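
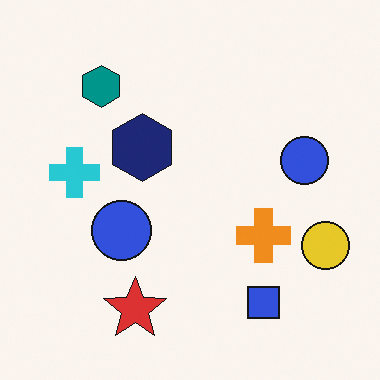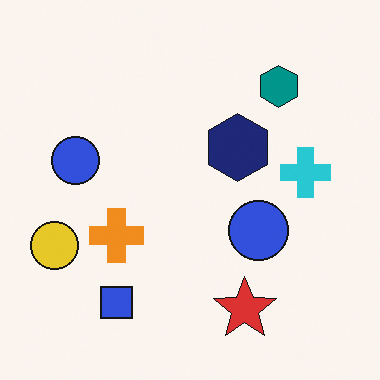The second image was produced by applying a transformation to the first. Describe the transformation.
Flipped horizontally (left ↔ right).

The yellow circle is in the right of the first image and the left of the second — shapes on opposite sides of the vertical midline have swapped in a mirror flip.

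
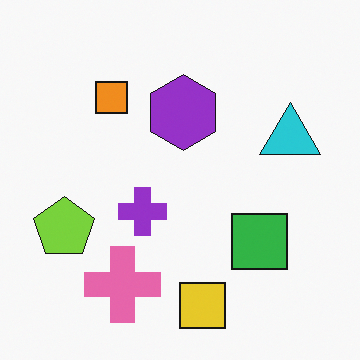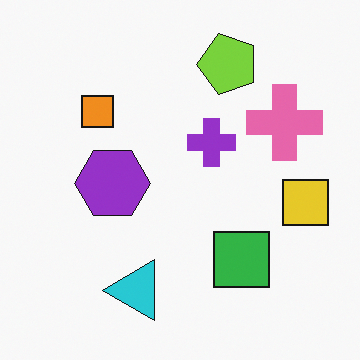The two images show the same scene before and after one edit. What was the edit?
The transformation is: transposed (reflected across the top-left ↔ bottom-right diagonal).

Shapes have swapped their row and column positions — what was in the top-right is now in the bottom-left — a diagonal reflection.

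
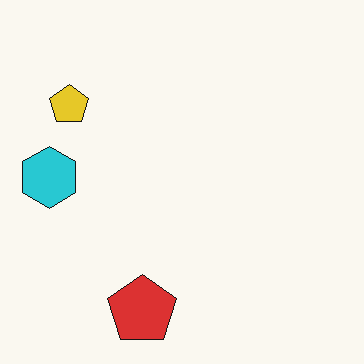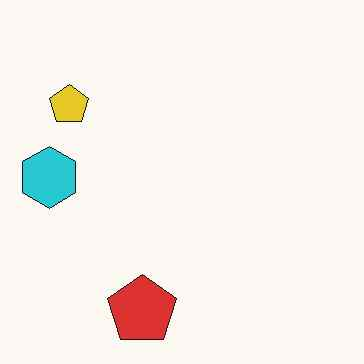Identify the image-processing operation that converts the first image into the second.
This is the original image JPEG-compressed with visible artifacts.

Blocky 8×8 compression artifacts appear around shape edges and the flat background shows ringing — characteristic JPEG degradation.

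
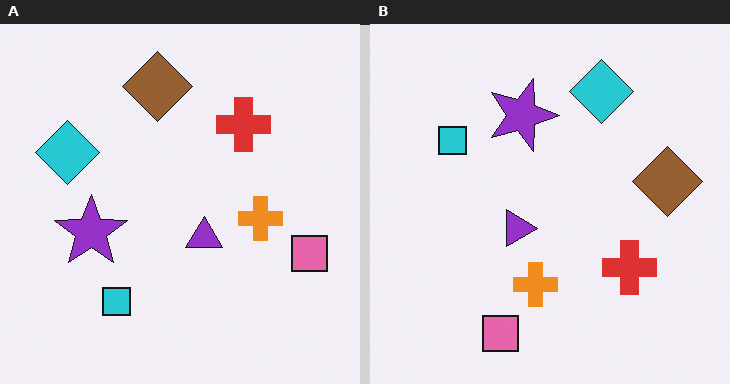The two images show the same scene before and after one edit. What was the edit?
The image was rotated 90° clockwise.

The pink square sits in the right of the left (A) image and the bottom of the right (B) — consistent with a whole-image 90° clockwise rotation.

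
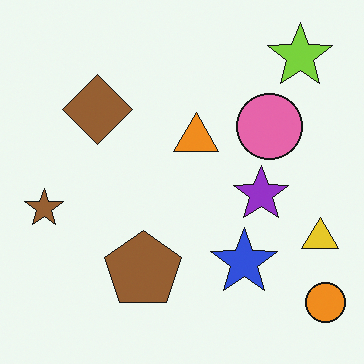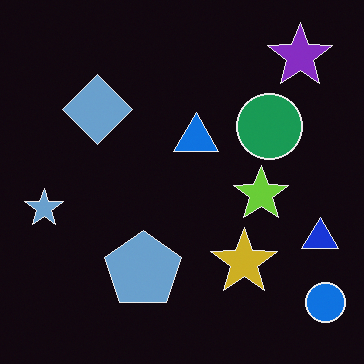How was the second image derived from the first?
The transformation is: color-inverted (negative).

The light background has become dark and every shape's color is its complement — a photographic negative.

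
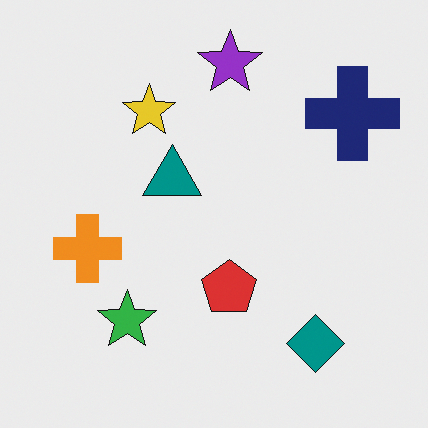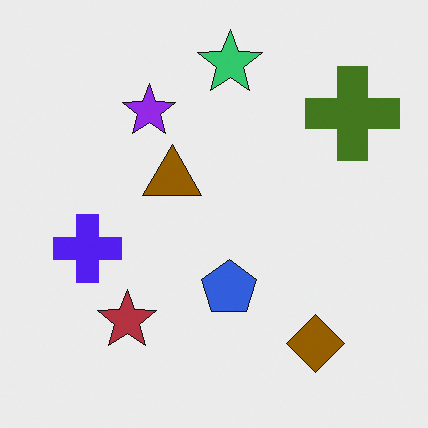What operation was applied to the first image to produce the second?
The transformation is: hue-shifted through roughly half the color wheel.

Every shape's color has rotated by the same amount around the hue wheel — a uniform hue shift.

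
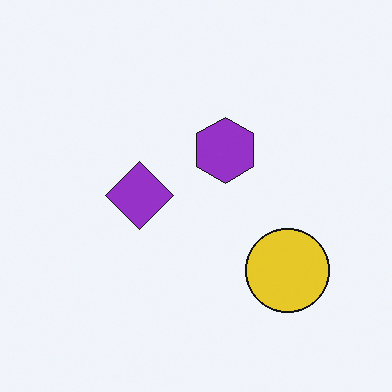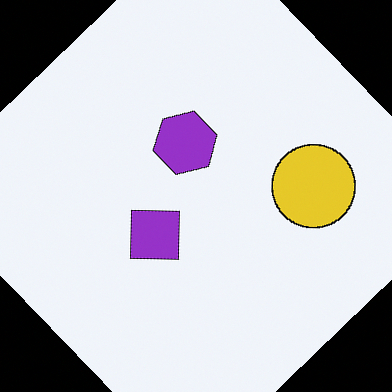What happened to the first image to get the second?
This is the original image rotated counter-clockwise by a large amount — several tens of degrees.

Every shape is tilted by the same angle and the image corners show triangular fill wedges — a whole-image rotation by a non-right angle.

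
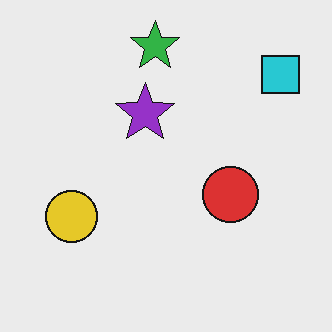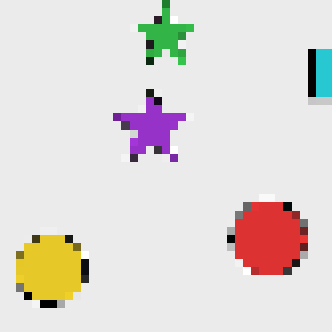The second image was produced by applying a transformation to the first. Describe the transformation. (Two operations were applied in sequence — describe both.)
It was cropped slightly and scaled back up, then moderately pixelated.

The visible shapes are larger and the field of view is narrower; shapes near the original edges may be partly or wholly outside the frame — a crop-and-rescale. Shapes are reduced to large square blocks; fine edges and outlines are lost — a downscale-then-upscale (mosaic) effect.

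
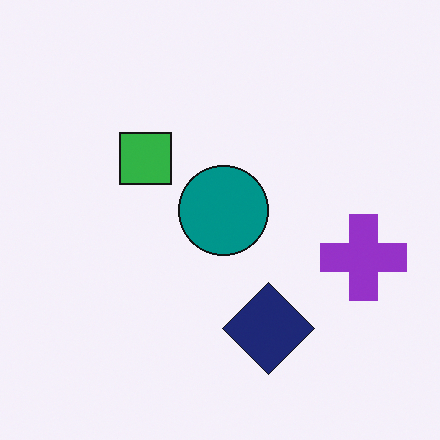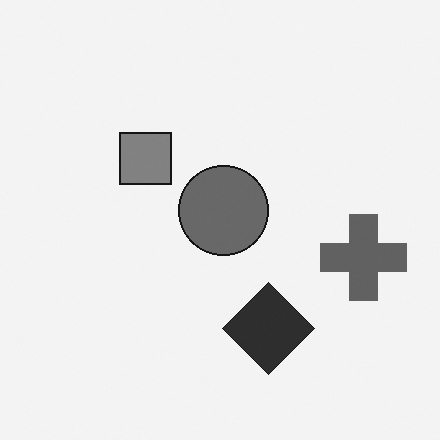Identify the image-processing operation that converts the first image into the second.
The image was converted to grayscale.

All color is removed — every shape is now a shade of grey.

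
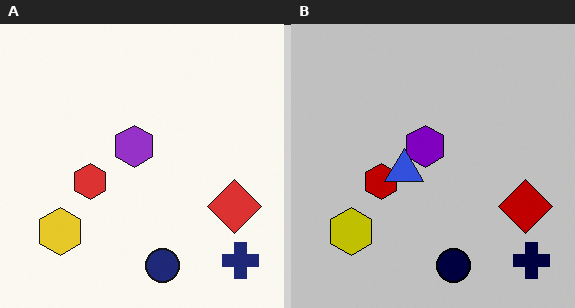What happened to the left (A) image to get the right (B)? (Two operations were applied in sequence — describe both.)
Aggressively posterized, then overlaid with an additional blue triangle.

Each flat color has snapped to a coarser quantized level — most visibly, the near-white background has dropped to a flat grey. A blue triangle appears in the right (B) image that is absent from the left (A).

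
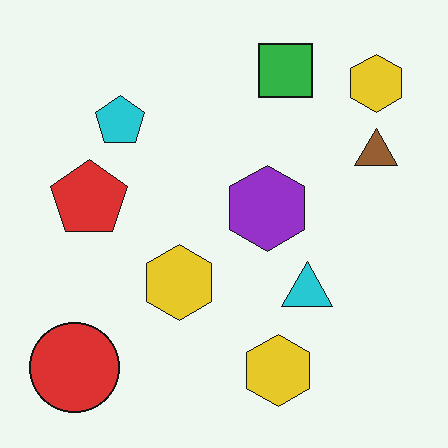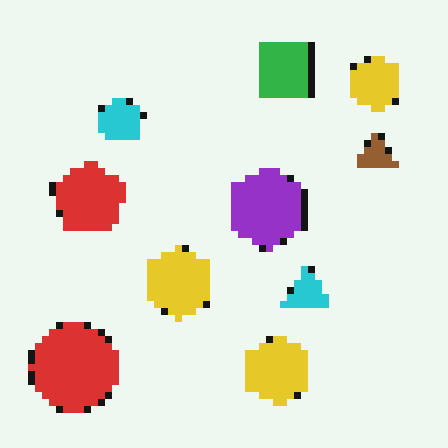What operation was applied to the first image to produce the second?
This is the original image pixelated into visible square blocks.

Shapes are reduced to large square blocks; fine edges and outlines are lost — a downscale-then-upscale (mosaic) effect.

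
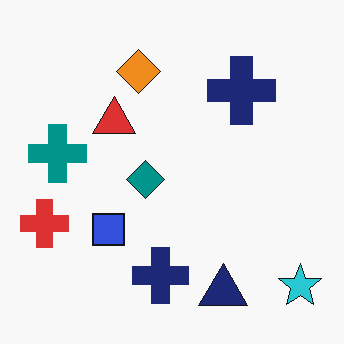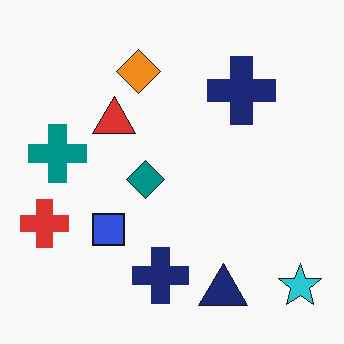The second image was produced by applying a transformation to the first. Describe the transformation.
The image was JPEG-compressed with visible artifacts.

Blocky 8×8 compression artifacts appear around shape edges and the flat background shows ringing — characteristic JPEG degradation.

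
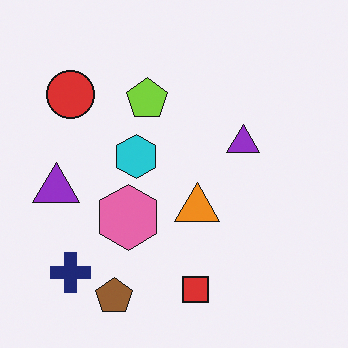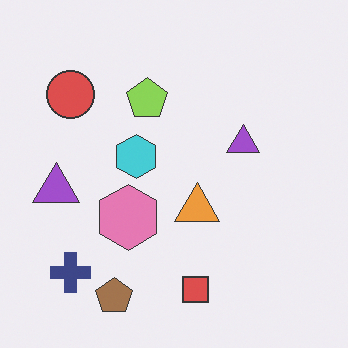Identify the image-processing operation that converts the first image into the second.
The transformation is: given slightly reduced contrast.

Tones are pushed toward mid-grey across the whole image — a global contrast change.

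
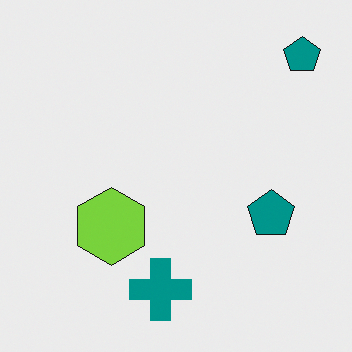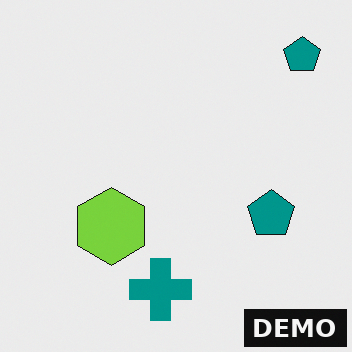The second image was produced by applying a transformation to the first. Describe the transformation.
The image was watermarked with the text "DEMO" in the lower-right corner.

A dark label reading "DEMO" appears in the lower-right corner.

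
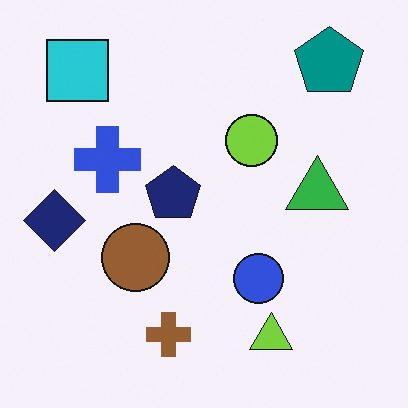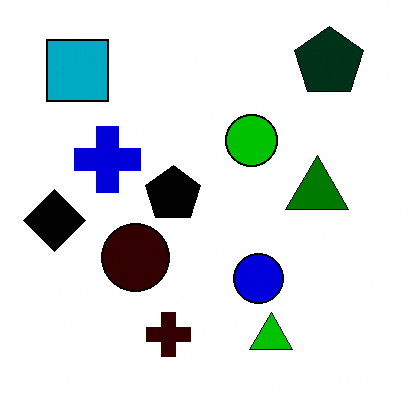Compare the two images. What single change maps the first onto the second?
It was boosted in contrast.

Tones are pushed away from mid-grey across the whole image — a global contrast change.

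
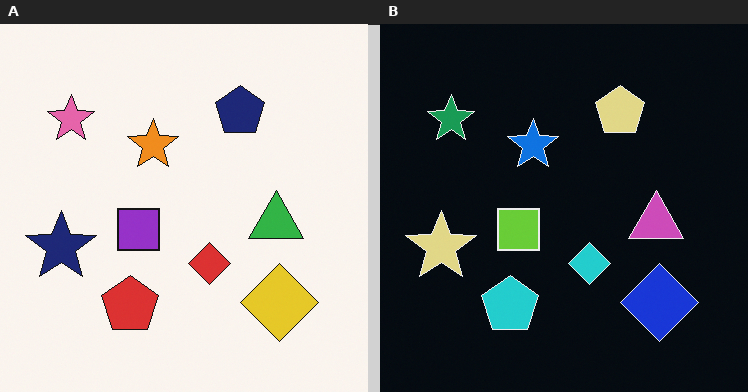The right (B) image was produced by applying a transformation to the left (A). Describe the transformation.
The transformation is: color-inverted (negative).

The light background has become dark and every shape's color is its complement — a photographic negative.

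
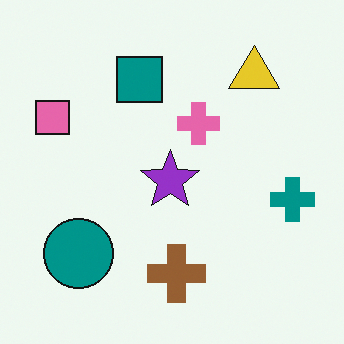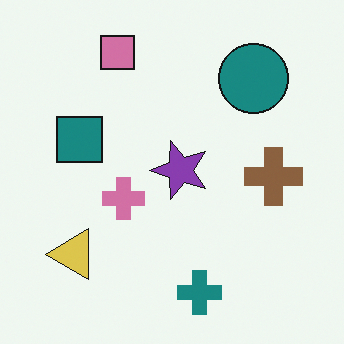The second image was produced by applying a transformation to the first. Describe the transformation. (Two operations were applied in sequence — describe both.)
Transposed (reflected across the top-left ↔ bottom-right diagonal), then slightly desaturated.

Shapes have swapped their row and column positions — what was in the top-right is now in the bottom-left — a diagonal reflection. All colors are more muted and greyish — a global saturation change.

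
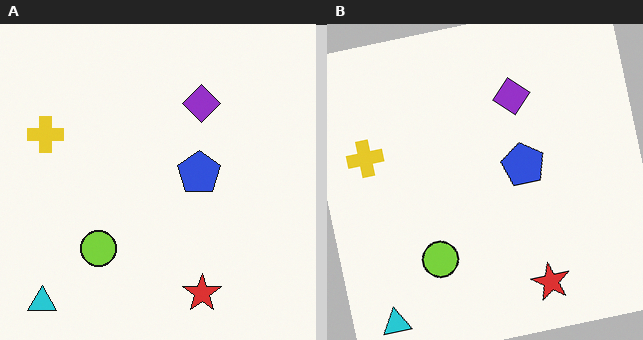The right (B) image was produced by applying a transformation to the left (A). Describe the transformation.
This is the original image rotated counter-clockwise by a small amount.

Every shape is tilted by the same angle and the image corners show triangular fill wedges — a whole-image rotation by a non-right angle.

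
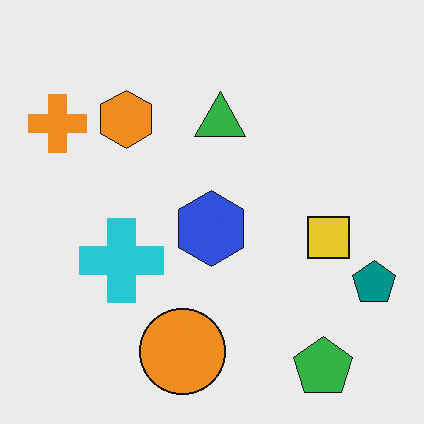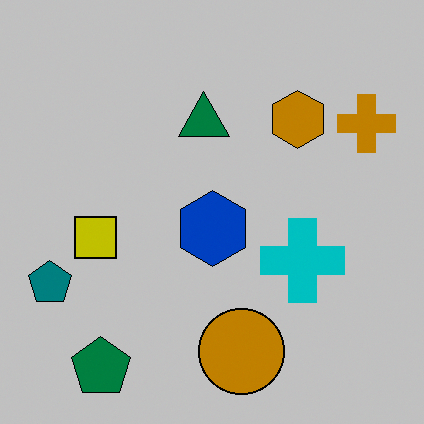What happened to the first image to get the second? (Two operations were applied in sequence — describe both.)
Flipped horizontally (left ↔ right), then aggressively posterized.

The teal pentagon is in the bottom-right of the first image and the bottom-left of the second — shapes on opposite sides of the vertical midline have swapped in a mirror flip. Each flat color has snapped to a coarser quantized level — most visibly, the near-white background has dropped to a flat grey.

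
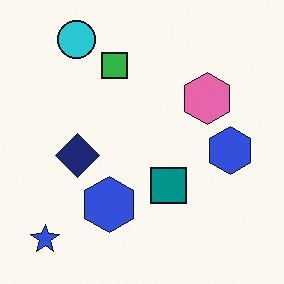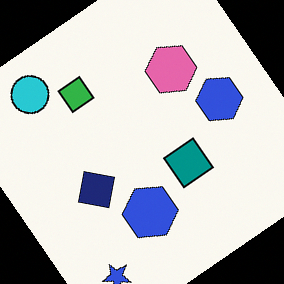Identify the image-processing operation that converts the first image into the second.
The second image is the first rotated counter-clockwise by a large amount — several tens of degrees.

Every shape is tilted by the same angle and the image corners show triangular fill wedges — a whole-image rotation by a non-right angle.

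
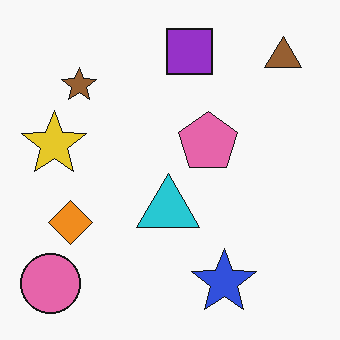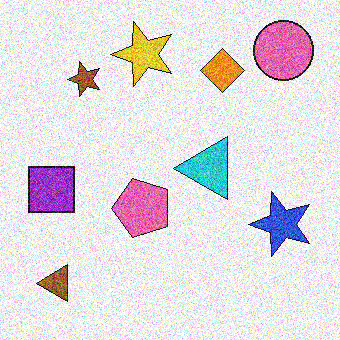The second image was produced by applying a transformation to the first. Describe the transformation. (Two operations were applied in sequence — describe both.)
The transformation is: degraded with heavy additive noise, then transposed (reflected across the top-left ↔ bottom-right diagonal).

Random speckle covers the whole image, including the flat background. Shapes have swapped their row and column positions — what was in the top-right is now in the bottom-left — a diagonal reflection.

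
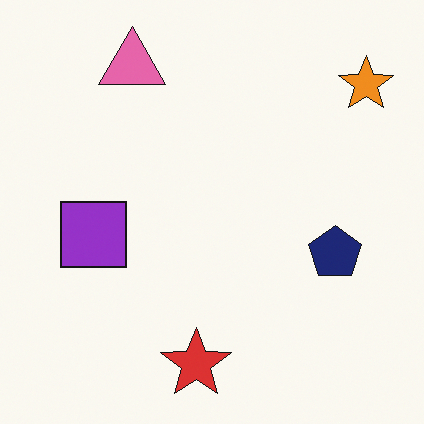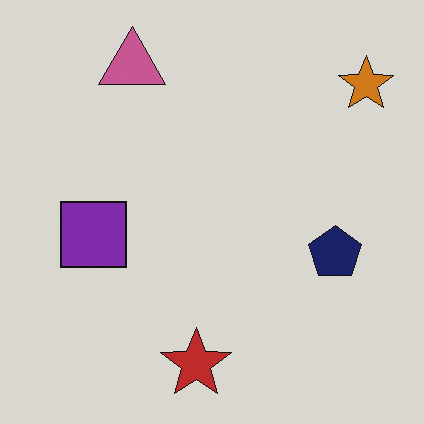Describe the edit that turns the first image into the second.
The transformation is: slightly darkened.

Every pixel — background and shapes alike — is uniformly darkened.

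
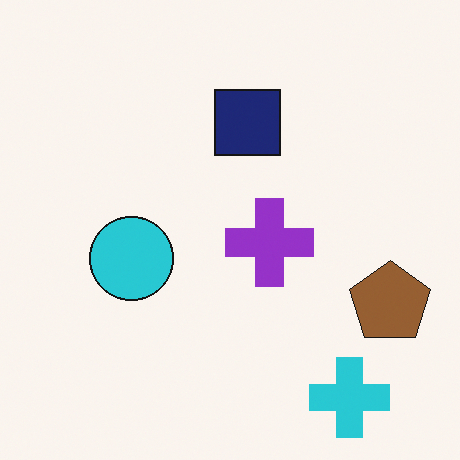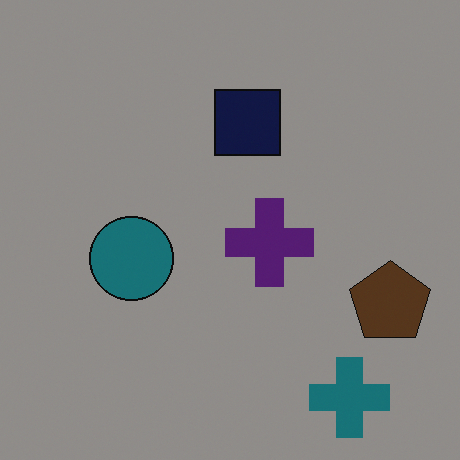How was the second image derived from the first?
The image was darkened a lot.

Every pixel — background and shapes alike — is uniformly darkened.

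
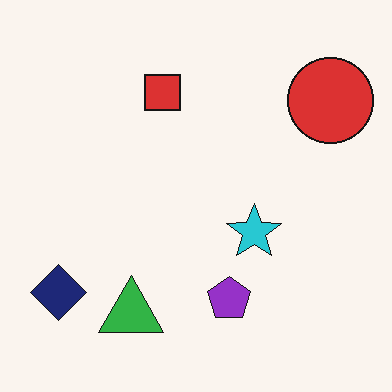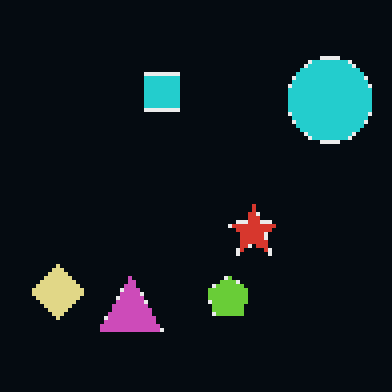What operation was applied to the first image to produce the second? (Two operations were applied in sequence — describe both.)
It was color-inverted (negative), then mildly pixelated.

The light background has become dark and every shape's color is its complement — a photographic negative. Shapes are reduced to large square blocks; fine edges and outlines are lost — a downscale-then-upscale (mosaic) effect.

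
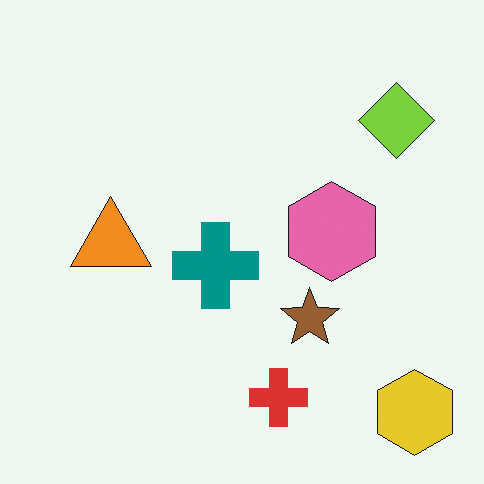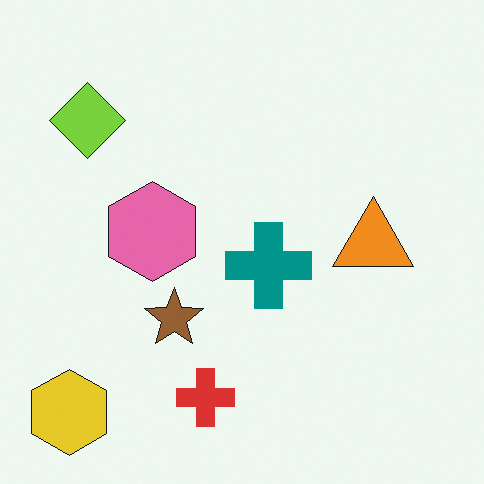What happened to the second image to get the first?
The image was flipped horizontally (left ↔ right).

The yellow hexagon is in the bottom-left of the second image and the bottom-right of the first — shapes on opposite sides of the vertical midline have swapped in a mirror flip.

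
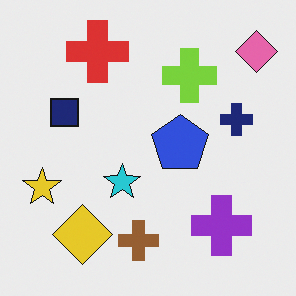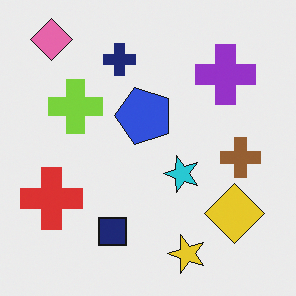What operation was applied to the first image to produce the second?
The second image is the first rotated 90° counter-clockwise.

The pink diamond sits in the top-right of the first image and the top-left of the second — consistent with a whole-image 90° counter-clockwise rotation.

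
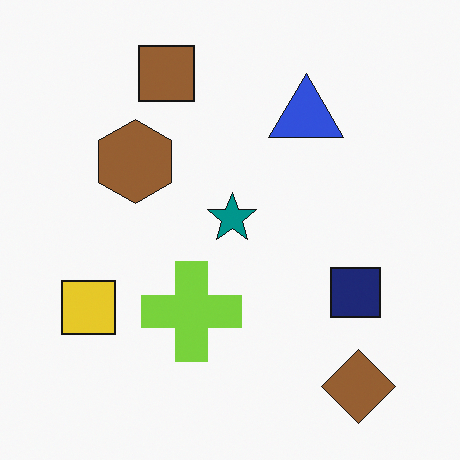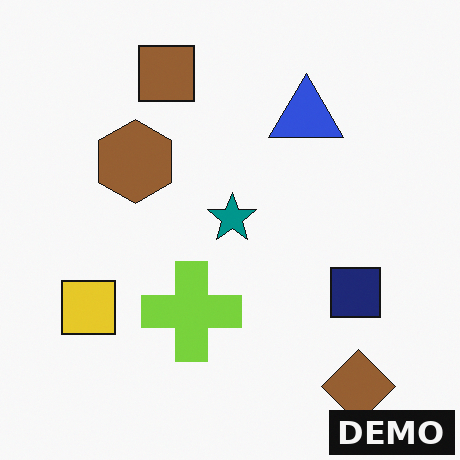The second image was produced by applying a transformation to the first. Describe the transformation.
It was watermarked with the text "DEMO" in the lower-right corner.

A dark label reading "DEMO" appears in the lower-right corner.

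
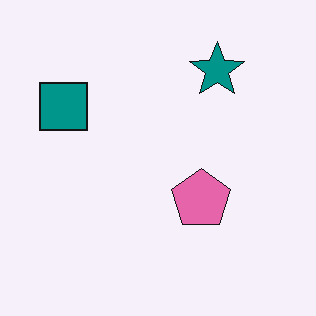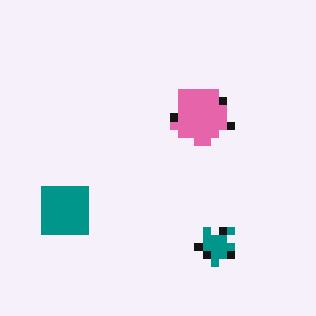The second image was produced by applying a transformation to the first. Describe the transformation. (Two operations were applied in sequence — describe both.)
The transformation is: moderately pixelated, then flipped vertically (top ↔ bottom).

Shapes are reduced to large square blocks; fine edges and outlines are lost — a downscale-then-upscale (mosaic) effect. The teal star is in the top-right of the first image and the bottom-right of the second — shapes on opposite sides of the horizontal midline have swapped in a mirror flip.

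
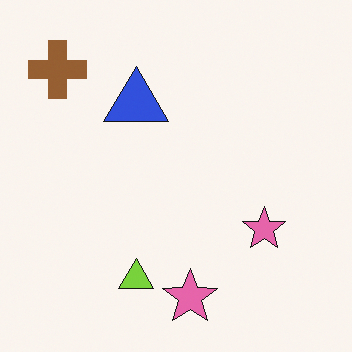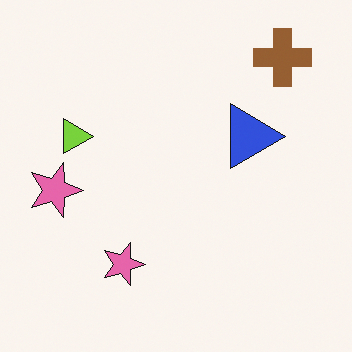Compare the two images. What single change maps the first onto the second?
The second image is the first rotated 90° clockwise.

The brown cross sits in the top-left of the first image and the top-right of the second — consistent with a whole-image 90° clockwise rotation.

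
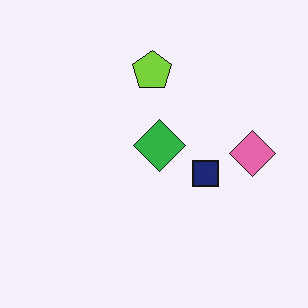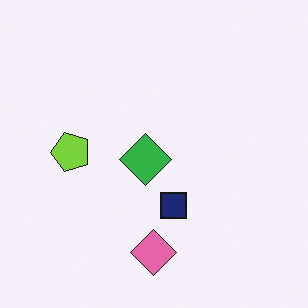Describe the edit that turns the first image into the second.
This is the original image transposed (reflected across the top-left ↔ bottom-right diagonal).

Shapes have swapped their row and column positions — what was in the top-right is now in the bottom-left — a diagonal reflection.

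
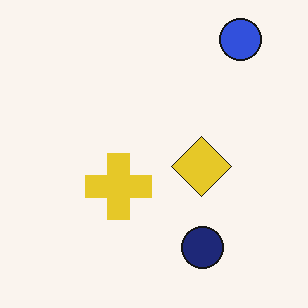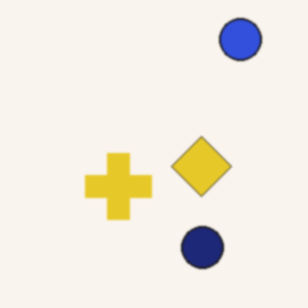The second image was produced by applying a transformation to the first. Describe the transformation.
This is the original image slightly softened.

Shape edges and outlines are uniformly softened across the whole image.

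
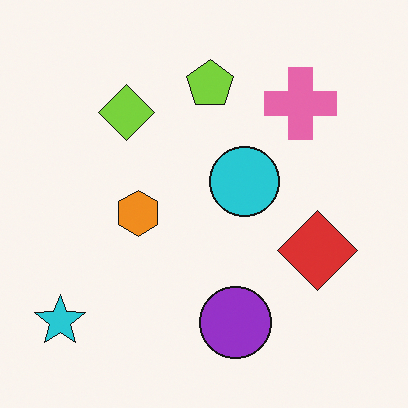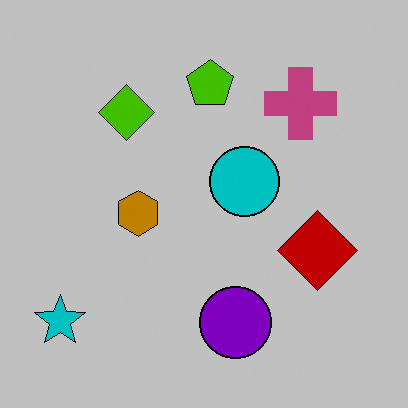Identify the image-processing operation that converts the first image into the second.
The image was aggressively posterized.

Each flat color has snapped to a coarser quantized level — most visibly, the near-white background has dropped to a flat grey.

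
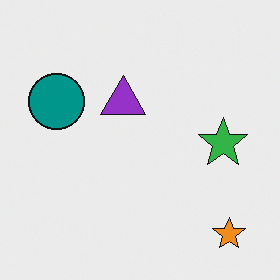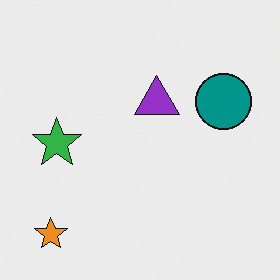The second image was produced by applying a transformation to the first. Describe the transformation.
The second image is the first flipped horizontally (left ↔ right).

The orange star is in the bottom-right of the first image and the bottom-left of the second — shapes on opposite sides of the vertical midline have swapped in a mirror flip.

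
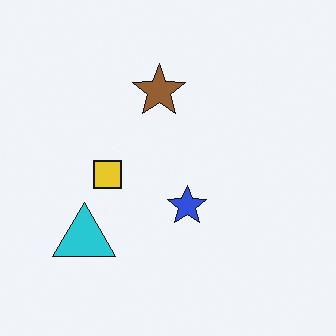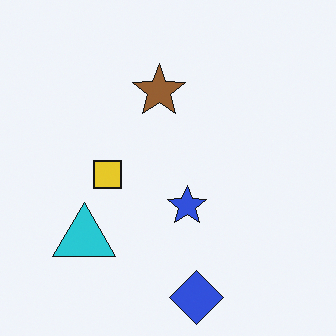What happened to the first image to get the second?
Overlaid with an additional blue diamond.

A blue diamond appears in the second image that is absent from the first.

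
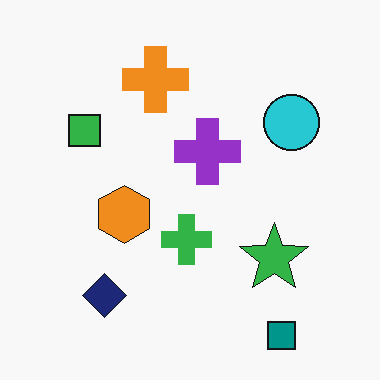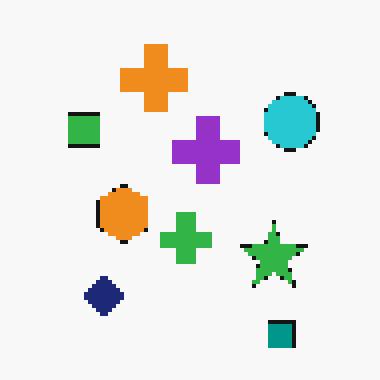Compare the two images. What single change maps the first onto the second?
The second image is the first lightly pixelated (a mild mosaic effect).

Shapes are reduced to large square blocks; fine edges and outlines are lost — a downscale-then-upscale (mosaic) effect.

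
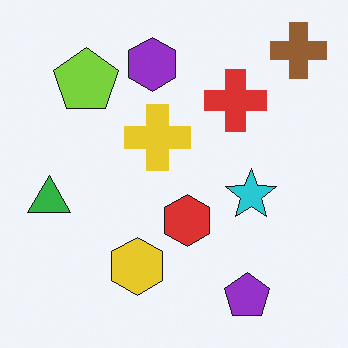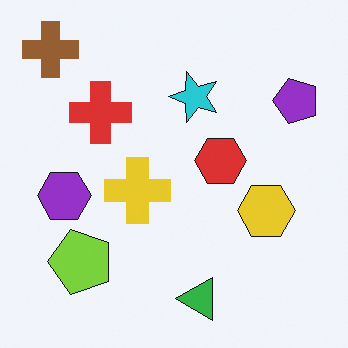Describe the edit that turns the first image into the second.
It was rotated 90° counter-clockwise.

The brown cross sits in the top-right of the first image and the top-left of the second — consistent with a whole-image 90° counter-clockwise rotation.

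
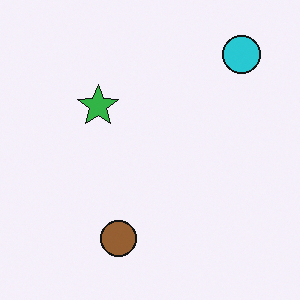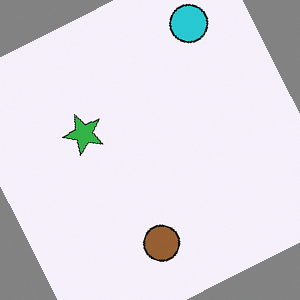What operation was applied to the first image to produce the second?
It was rotated counter-clockwise by a moderate amount.

Every shape is tilted by the same angle and the image corners show triangular fill wedges — a whole-image rotation by a non-right angle.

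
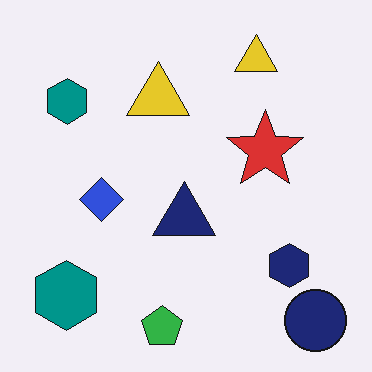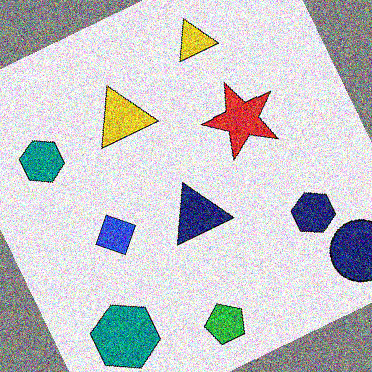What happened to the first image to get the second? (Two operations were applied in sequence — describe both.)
The transformation is: rotated counter-clockwise by a moderate amount, then degraded with heavy additive noise.

Every shape is tilted by the same angle and the image corners show triangular fill wedges — a whole-image rotation by a non-right angle. Random speckle covers the whole image, including the flat background.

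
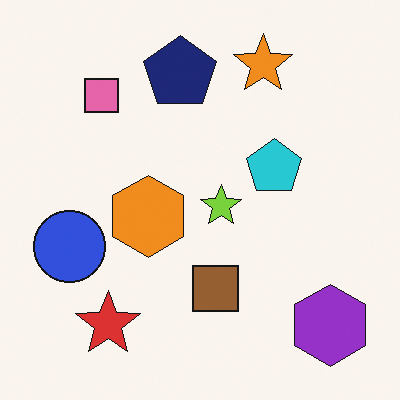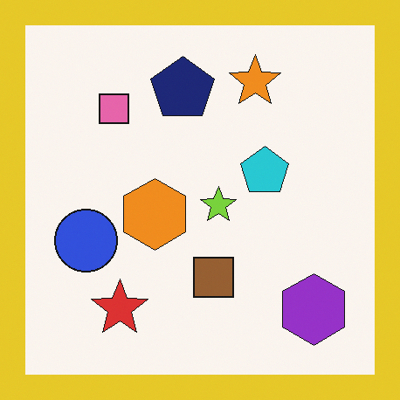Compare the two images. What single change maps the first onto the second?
The image was framed with a yellow border.

A solid yellow frame runs around the edge of the second image, with the content slightly shrunk inside it.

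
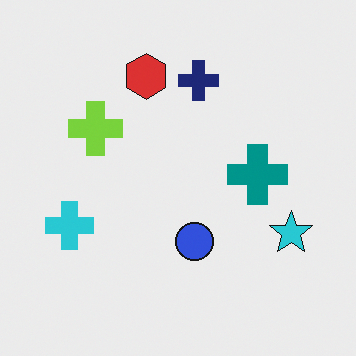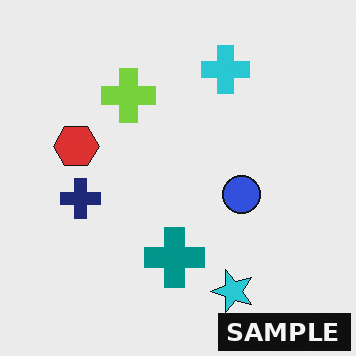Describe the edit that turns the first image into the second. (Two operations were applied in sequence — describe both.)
The image was transposed (reflected across the top-left ↔ bottom-right diagonal), then watermarked with the text "SAMPLE" in the lower-right corner.

Shapes have swapped their row and column positions — what was in the top-right is now in the bottom-left — a diagonal reflection. A dark label reading "SAMPLE" appears in the lower-right corner.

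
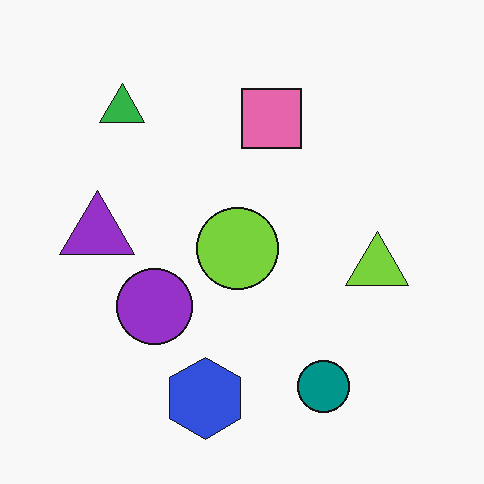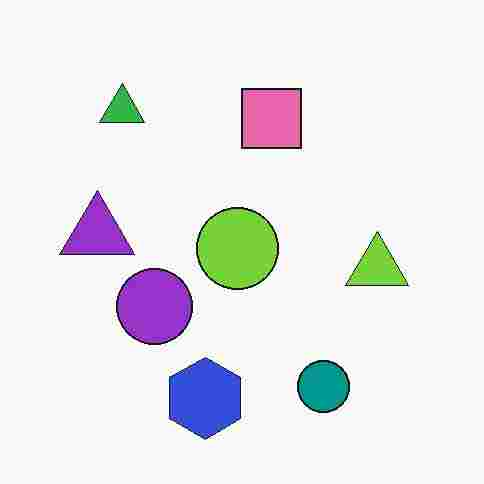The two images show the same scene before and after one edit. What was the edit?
It was heavily JPEG-compressed with obvious blocking artifacts.

Blocky 8×8 compression artifacts appear around shape edges and the flat background shows ringing — characteristic JPEG degradation.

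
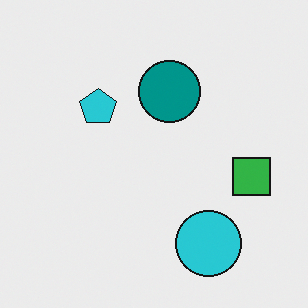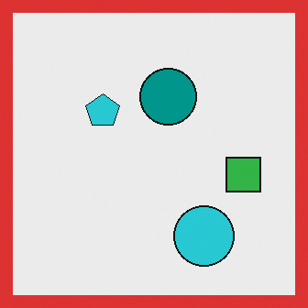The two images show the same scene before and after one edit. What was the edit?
The transformation is: framed with a red border.

A solid red frame runs around the edge of the second image, with the content slightly shrunk inside it.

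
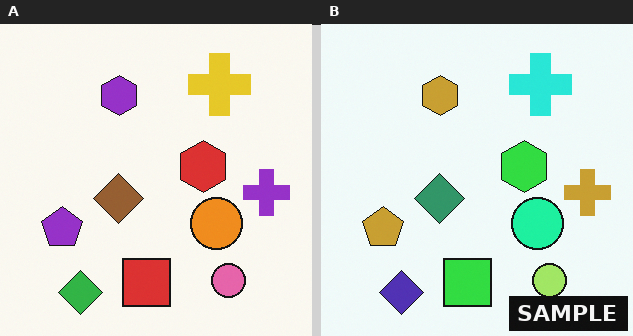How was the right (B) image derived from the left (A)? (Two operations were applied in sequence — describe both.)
The image was hue-shifted noticeably, then watermarked with the text "SAMPLE" in the lower-right corner.

Every shape's color has rotated by the same amount around the hue wheel — a uniform hue shift. A dark label reading "SAMPLE" appears in the lower-right corner.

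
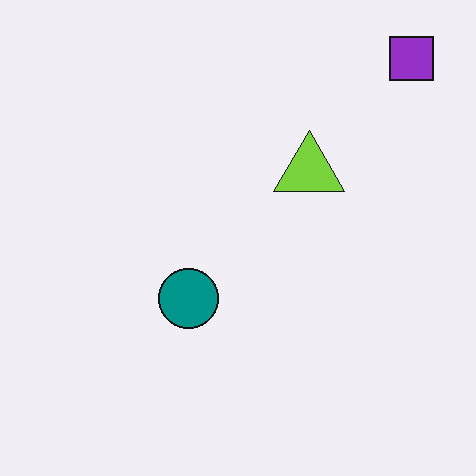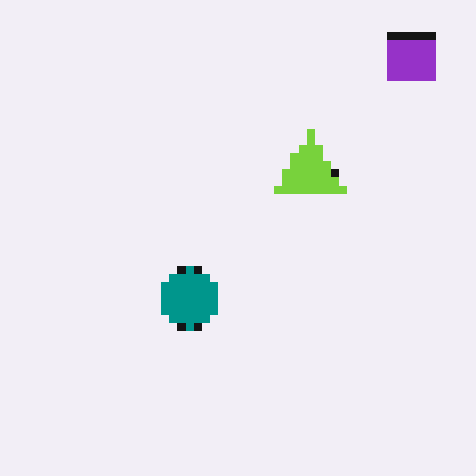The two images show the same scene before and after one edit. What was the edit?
It was pixelated into visible square blocks.

Shapes are reduced to large square blocks; fine edges and outlines are lost — a downscale-then-upscale (mosaic) effect.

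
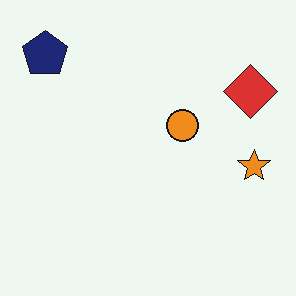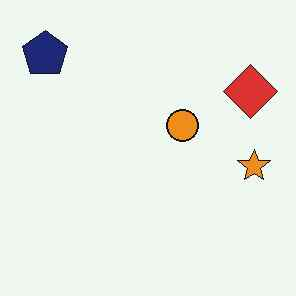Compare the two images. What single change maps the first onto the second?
The second image is the first JPEG-compressed with visible artifacts.

Blocky 8×8 compression artifacts appear around shape edges and the flat background shows ringing — characteristic JPEG degradation.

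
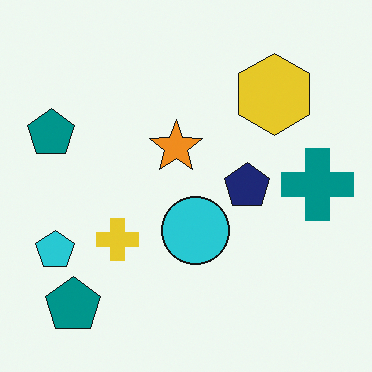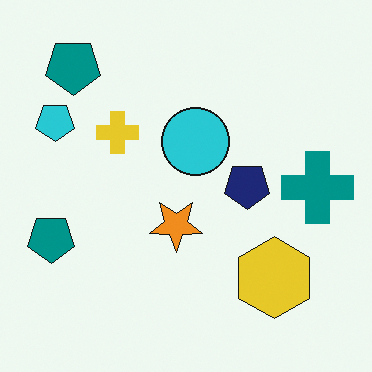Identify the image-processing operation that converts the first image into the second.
The image was flipped vertically (top ↔ bottom).

The yellow hexagon is in the top-right of the first image and the bottom-right of the second — shapes on opposite sides of the horizontal midline have swapped in a mirror flip.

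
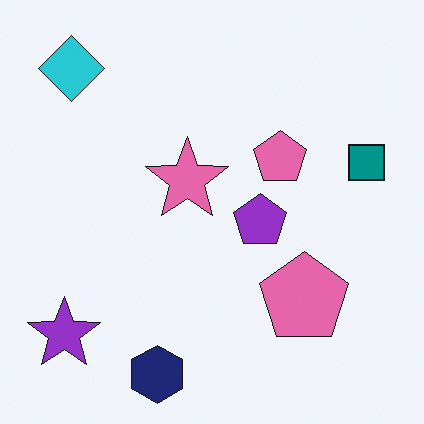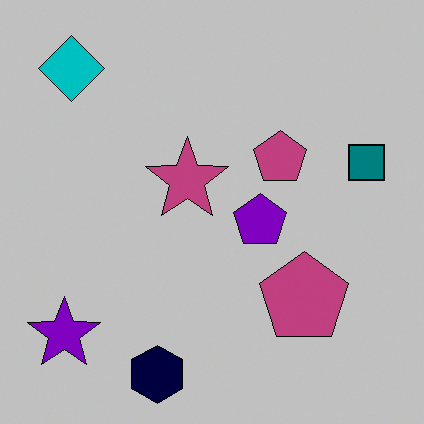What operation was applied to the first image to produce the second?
The second image is the first heavily posterized to just a handful of flat colors.

Each flat color has snapped to a coarser quantized level — most visibly, the near-white background has dropped to a flat grey.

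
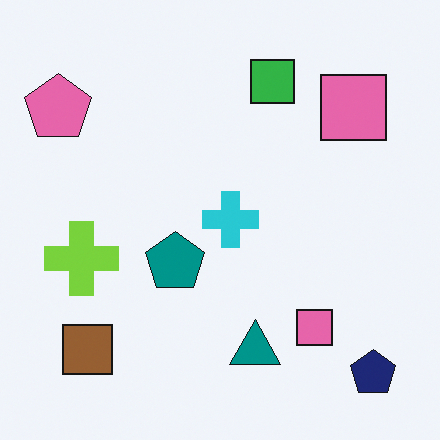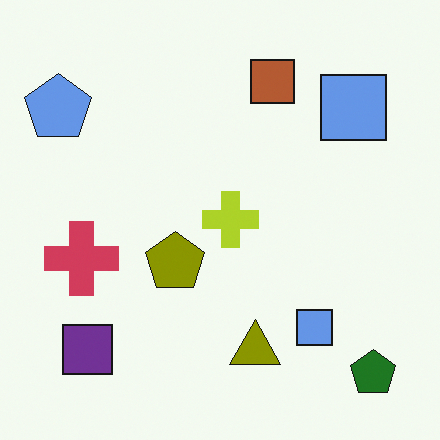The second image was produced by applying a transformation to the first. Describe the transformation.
The transformation is: hue-shifted by a large amount.

Every shape's color has rotated by the same amount around the hue wheel — a uniform hue shift.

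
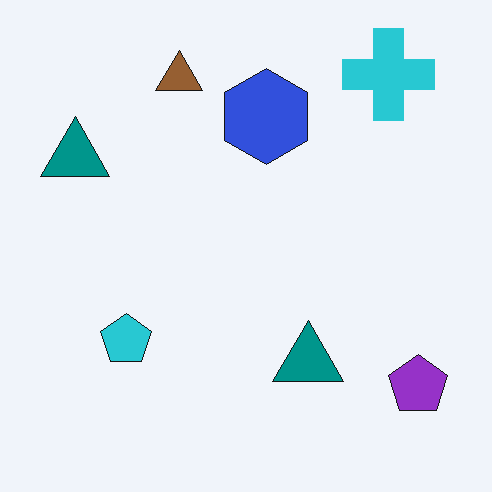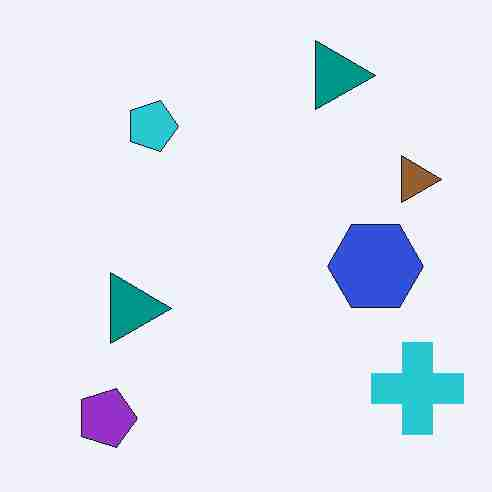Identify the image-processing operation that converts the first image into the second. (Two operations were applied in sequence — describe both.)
Rotated 90° clockwise, then degraded with heavy JPEG compression.

The cyan cross sits in the top-right of the first image and the bottom-right of the second — consistent with a whole-image 90° clockwise rotation. Blocky 8×8 compression artifacts appear around shape edges and the flat background shows ringing — characteristic JPEG degradation.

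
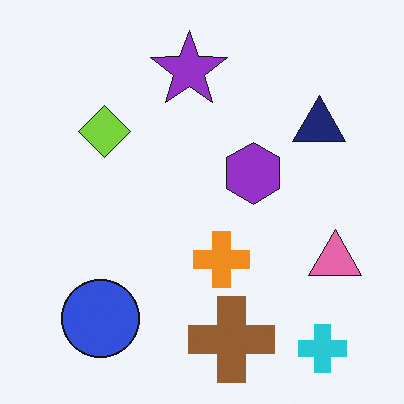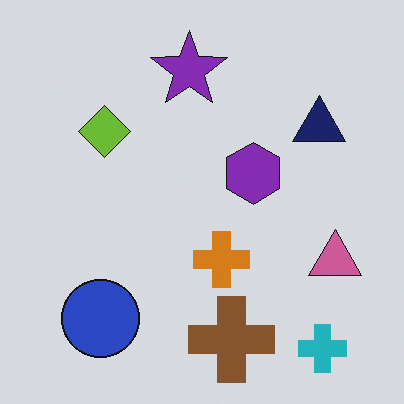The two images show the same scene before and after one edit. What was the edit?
It was slightly darkened.

Every pixel — background and shapes alike — is uniformly darkened.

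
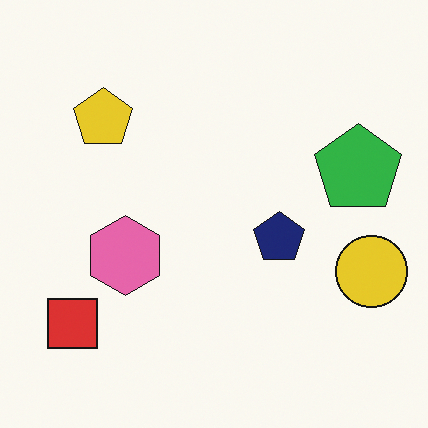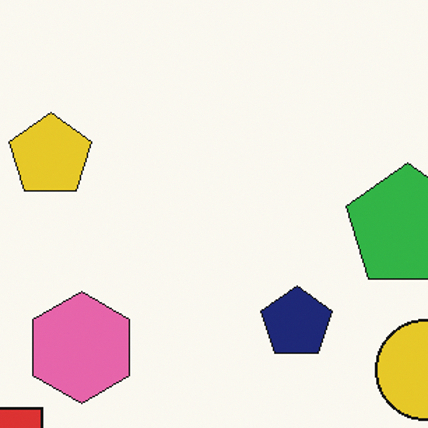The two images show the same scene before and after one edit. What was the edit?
It was cropped to a modestly smaller region and rescaled.

The visible shapes are larger and the field of view is narrower; shapes near the original edges may be partly or wholly outside the frame — a crop-and-rescale.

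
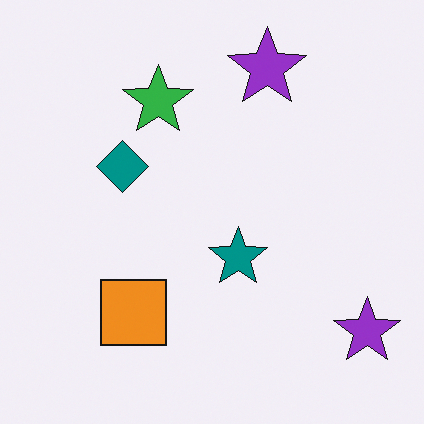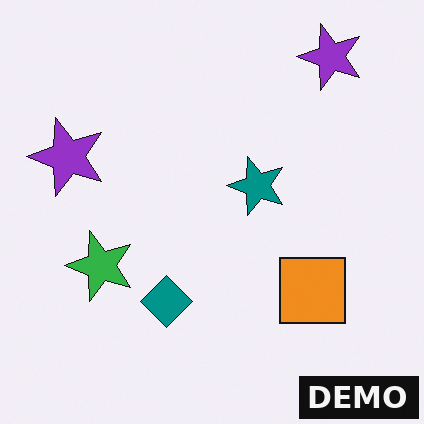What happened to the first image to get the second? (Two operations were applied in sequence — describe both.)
The transformation is: rotated 90° counter-clockwise, then watermarked with the text "DEMO" in the lower-right corner.

The orange square sits in the bottom-left of the first image and the bottom-right of the second — consistent with a whole-image 90° counter-clockwise rotation. A dark label reading "DEMO" appears in the lower-right corner.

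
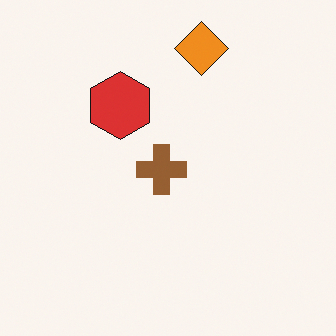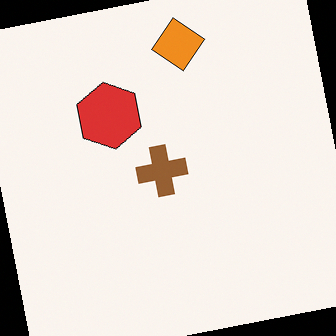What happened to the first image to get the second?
Rotated counter-clockwise by a small amount.

Every shape is tilted by the same angle and the image corners show triangular fill wedges — a whole-image rotation by a non-right angle.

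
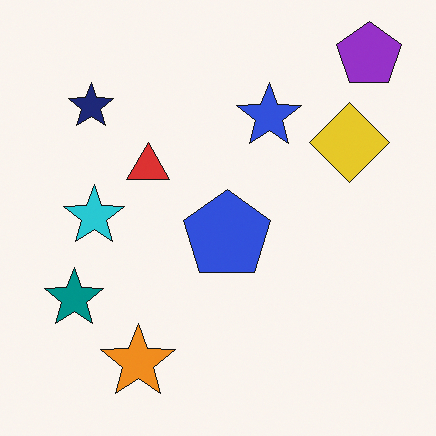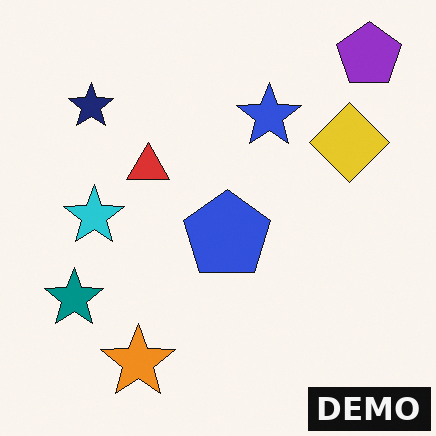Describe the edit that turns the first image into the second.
This is the original image watermarked with the text "DEMO" in the lower-right corner.

A dark label reading "DEMO" appears in the lower-right corner.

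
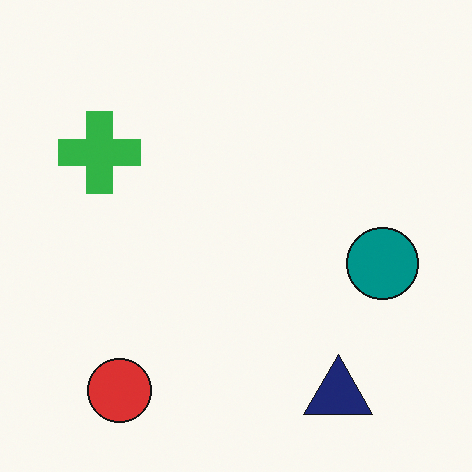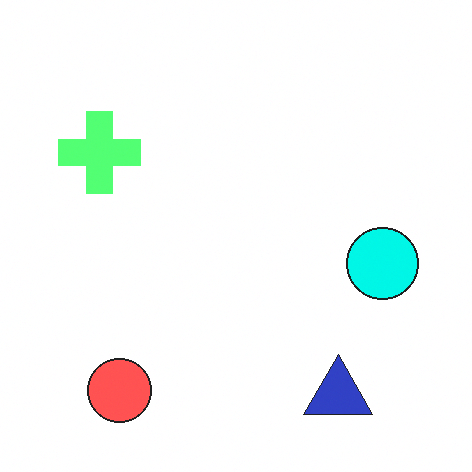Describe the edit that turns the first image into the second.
The image was noticeably brightened.

Every pixel — background and shapes alike — is uniformly brightened.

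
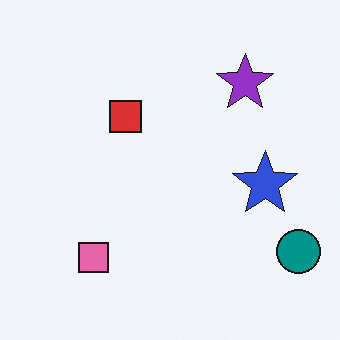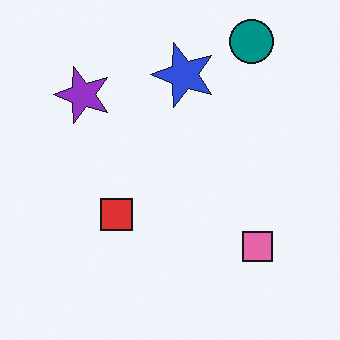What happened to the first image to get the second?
Rotated 90° counter-clockwise.

The teal circle sits in the bottom-right of the first image and the top-right of the second — consistent with a whole-image 90° counter-clockwise rotation.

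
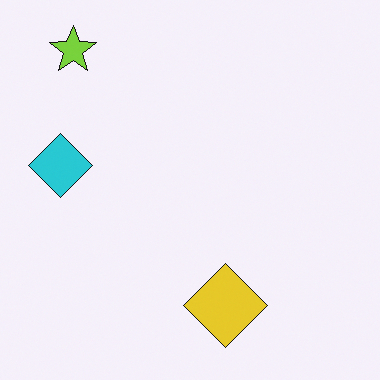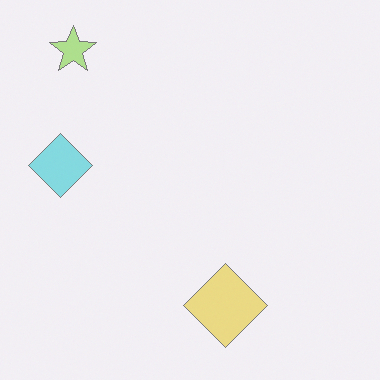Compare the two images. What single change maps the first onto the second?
It was given much lower contrast.

Tones are pushed toward mid-grey across the whole image — a global contrast change.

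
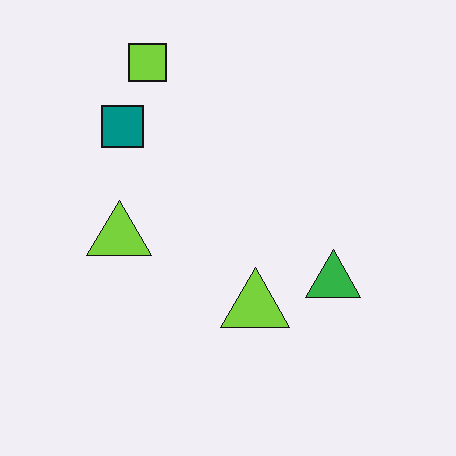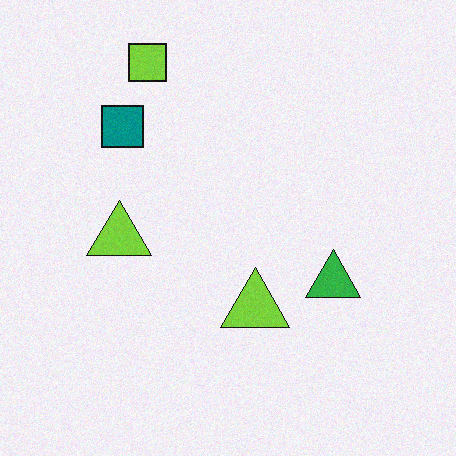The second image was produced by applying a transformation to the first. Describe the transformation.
Degraded with light additive noise.

Random speckle covers the whole image, including the flat background.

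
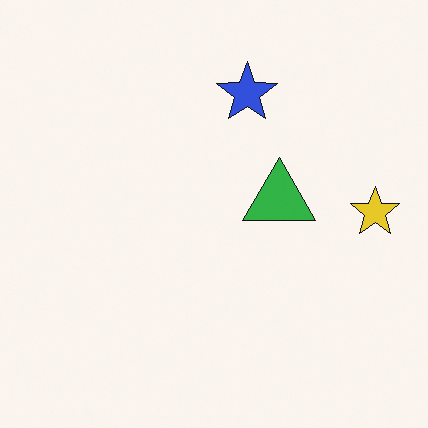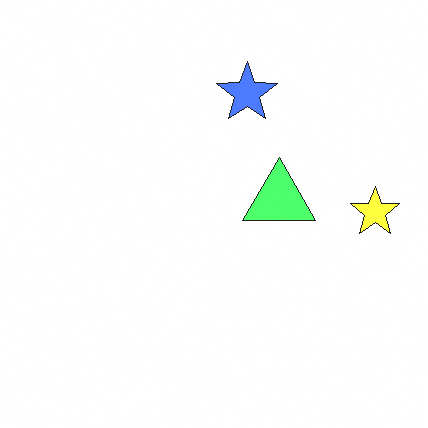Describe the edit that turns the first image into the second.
The transformation is: substantially brightened.

Every pixel — background and shapes alike — is uniformly brightened.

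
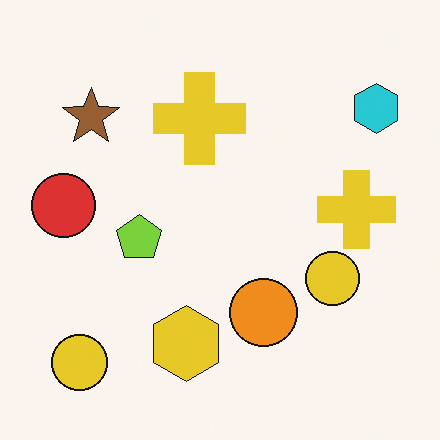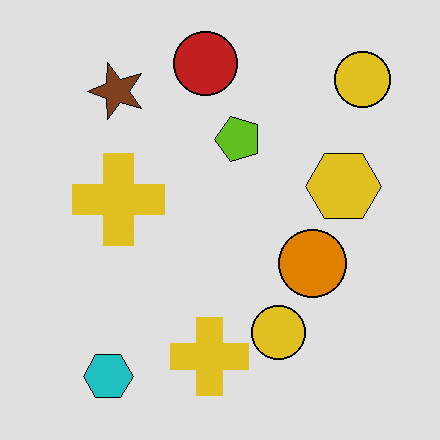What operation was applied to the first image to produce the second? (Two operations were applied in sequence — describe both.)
Transposed (reflected across the top-left ↔ bottom-right diagonal), then posterized to a reduced palette.

Shapes have swapped their row and column positions — what was in the top-right is now in the bottom-left — a diagonal reflection. Each flat color has snapped to a coarser quantized level — most visibly, the near-white background has dropped to a flat grey.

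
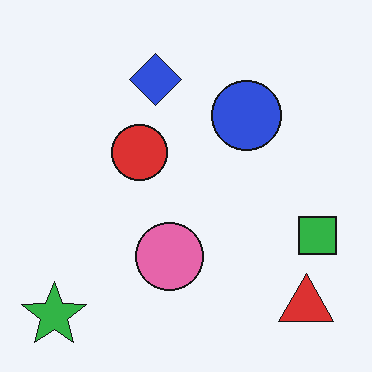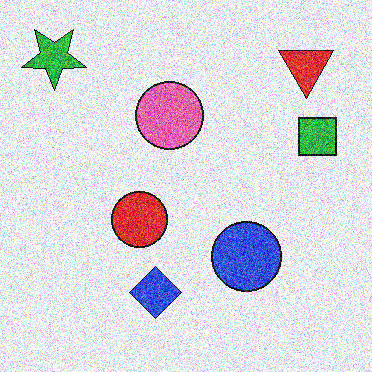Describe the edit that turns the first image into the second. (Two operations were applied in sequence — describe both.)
The image was flipped vertically (top ↔ bottom), then degraded with a thick layer of grain.

The green star is in the bottom-left of the first image and the top-left of the second — shapes on opposite sides of the horizontal midline have swapped in a mirror flip. Random speckle covers the whole image, including the flat background.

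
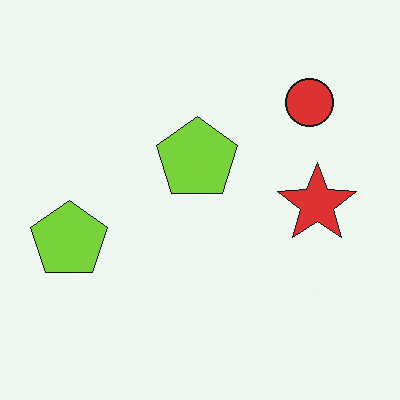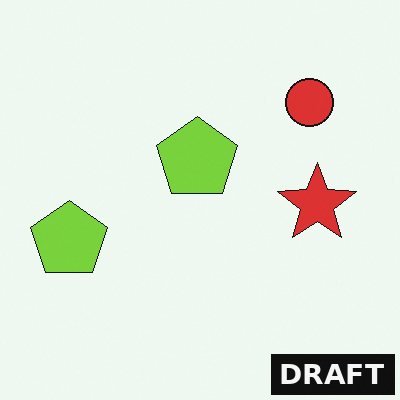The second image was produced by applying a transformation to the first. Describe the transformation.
Watermarked with the text "DRAFT" in the lower-right corner.

A dark label reading "DRAFT" appears in the lower-right corner.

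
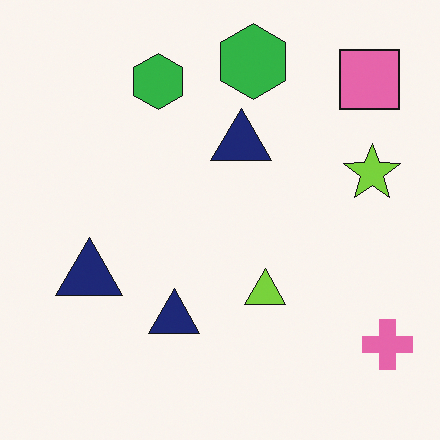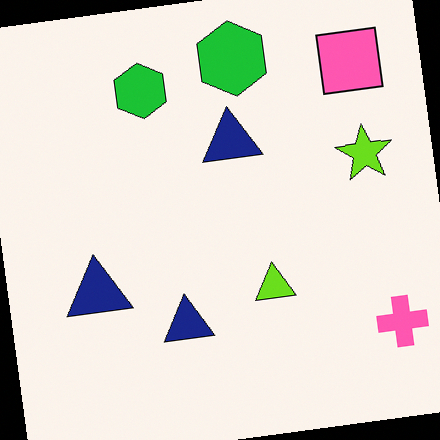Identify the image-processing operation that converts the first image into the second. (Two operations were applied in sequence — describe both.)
The image was slightly oversaturated, then rotated counter-clockwise by a small amount.

All colors are more vivid — a global saturation change. Every shape is tilted by the same angle and the image corners show triangular fill wedges — a whole-image rotation by a non-right angle.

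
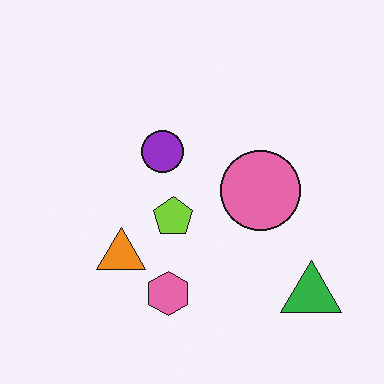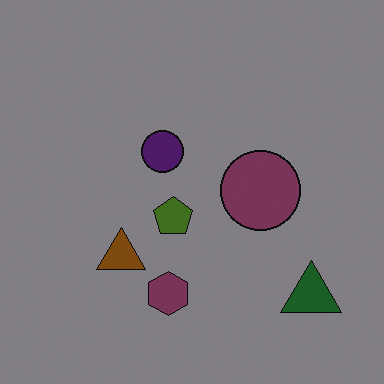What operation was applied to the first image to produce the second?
The second image is the first noticeably darkened.

Every pixel — background and shapes alike — is uniformly darkened.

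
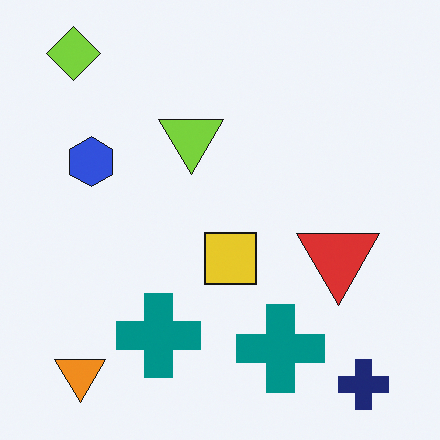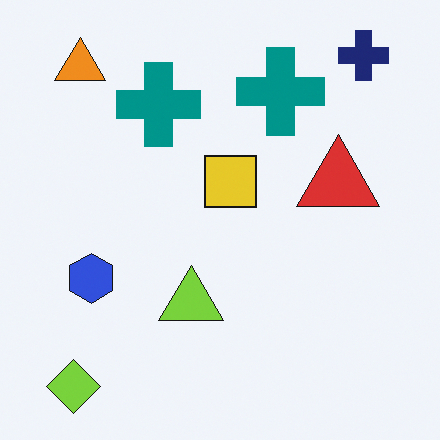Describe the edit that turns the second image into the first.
It was flipped vertically (top ↔ bottom).

The lime diamond is in the bottom-left of the second image and the top-left of the first — shapes on opposite sides of the horizontal midline have swapped in a mirror flip.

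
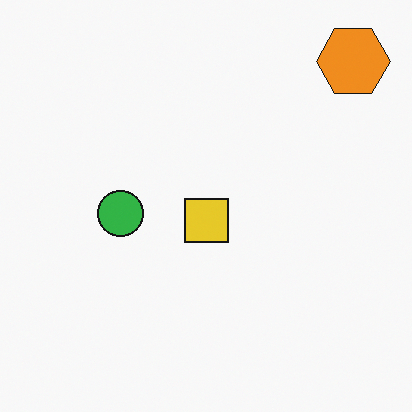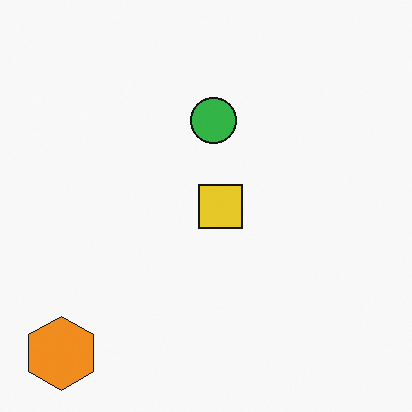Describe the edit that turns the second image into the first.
The image was transposed (reflected across the top-left ↔ bottom-right diagonal).

Shapes have swapped their row and column positions — what was in the top-right is now in the bottom-left — a diagonal reflection.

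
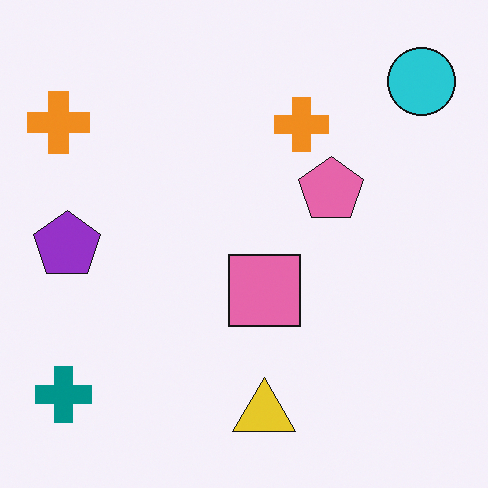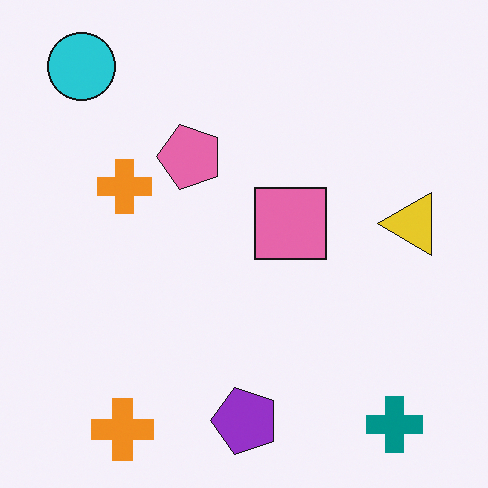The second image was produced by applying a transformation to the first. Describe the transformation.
It was rotated 90° counter-clockwise.

The cyan circle sits in the top-right of the first image and the top-left of the second — consistent with a whole-image 90° counter-clockwise rotation.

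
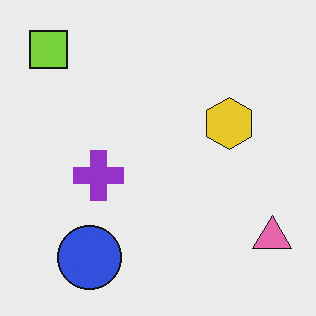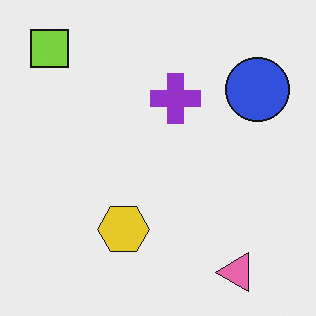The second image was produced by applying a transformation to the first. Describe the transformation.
This is the original image transposed (reflected across the top-left ↔ bottom-right diagonal).

Shapes have swapped their row and column positions — what was in the top-right is now in the bottom-left — a diagonal reflection.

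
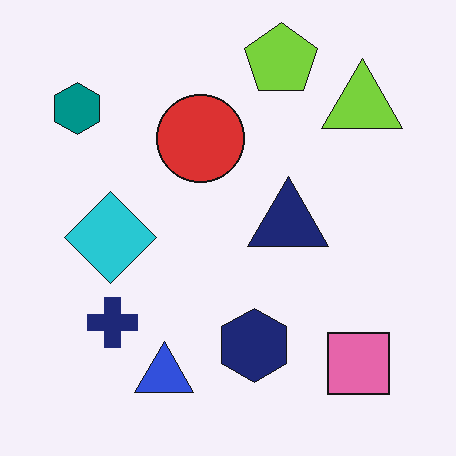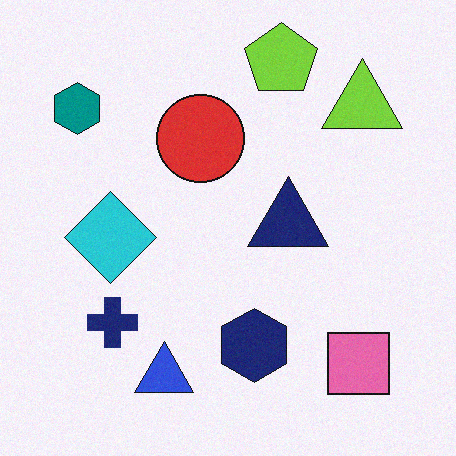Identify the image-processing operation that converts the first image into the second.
Degraded with subtle gaussian noise.

Random speckle covers the whole image, including the flat background.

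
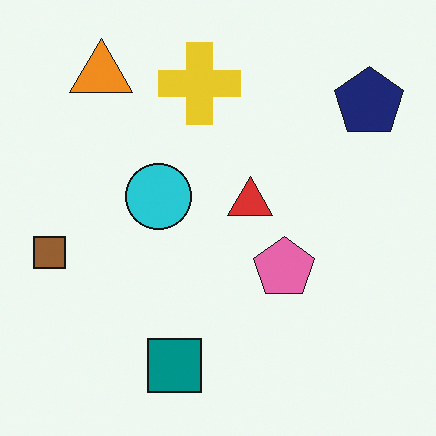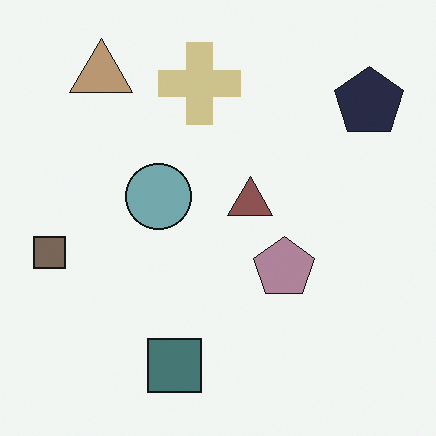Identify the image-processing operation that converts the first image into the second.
The transformation is: made much more muted (saturation change).

All colors are more muted and greyish — a global saturation change.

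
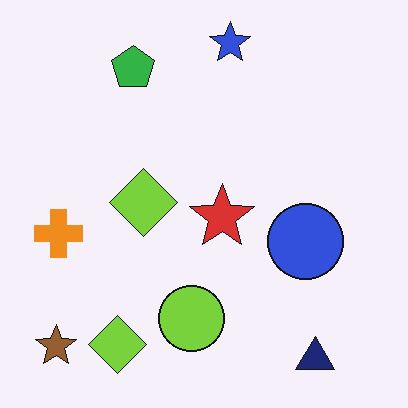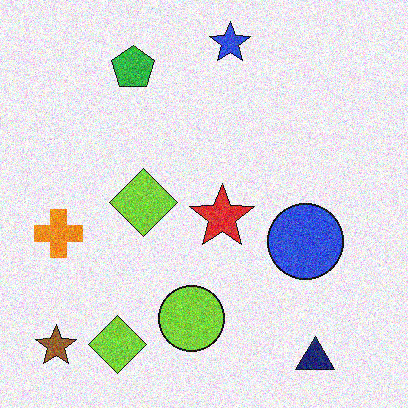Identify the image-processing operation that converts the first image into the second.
This is the original image degraded with visible gaussian noise.

Random speckle covers the whole image, including the flat background.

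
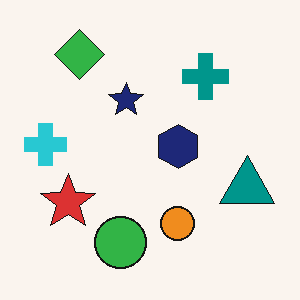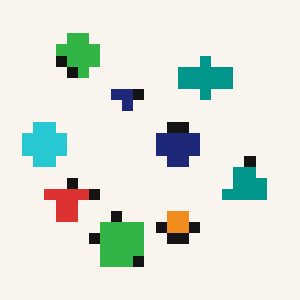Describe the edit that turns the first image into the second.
It was coarsely pixelated.

Shapes are reduced to large square blocks; fine edges and outlines are lost — a downscale-then-upscale (mosaic) effect.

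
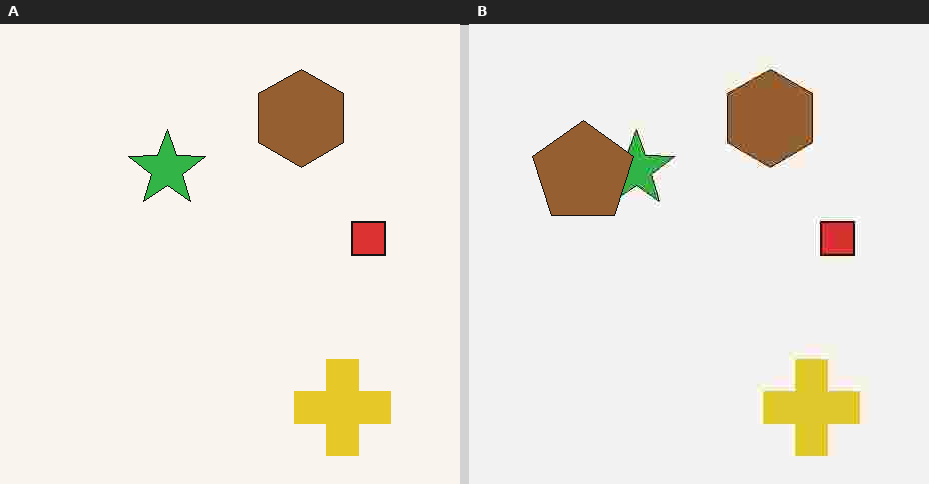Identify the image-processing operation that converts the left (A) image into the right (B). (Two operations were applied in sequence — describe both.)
The image was degraded with heavy JPEG compression, then overlaid with an additional brown pentagon.

Blocky 8×8 compression artifacts appear around shape edges and the flat background shows ringing — characteristic JPEG degradation. A brown pentagon appears in the right (B) image that is absent from the left (A).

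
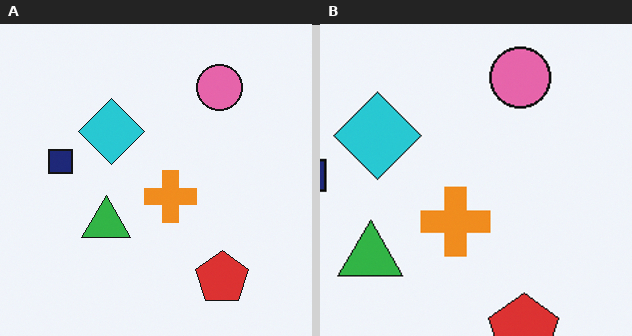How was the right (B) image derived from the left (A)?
The transformation is: cropped slightly and scaled back up.

The visible shapes are larger and the field of view is narrower; shapes near the original edges may be partly or wholly outside the frame — a crop-and-rescale.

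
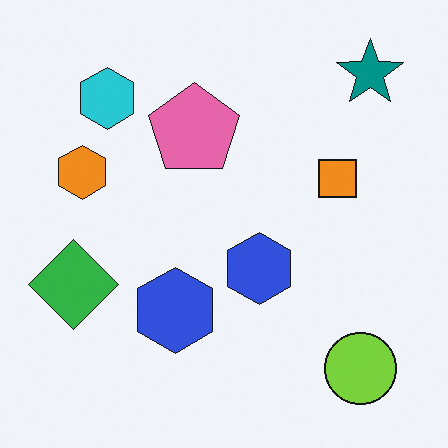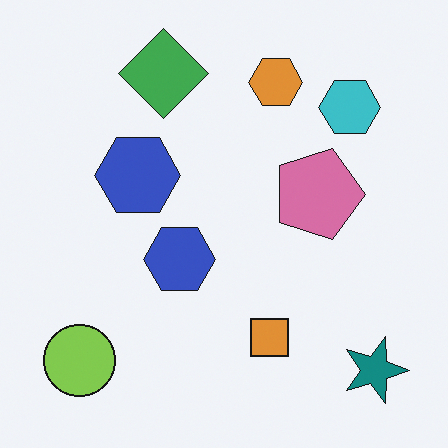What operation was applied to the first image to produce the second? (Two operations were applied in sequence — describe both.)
The transformation is: rotated 90° clockwise, then slightly desaturated.

The teal star sits in the top-right of the first image and the bottom-right of the second — consistent with a whole-image 90° clockwise rotation. All colors are more muted and greyish — a global saturation change.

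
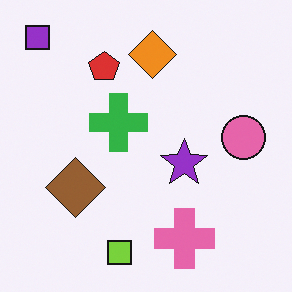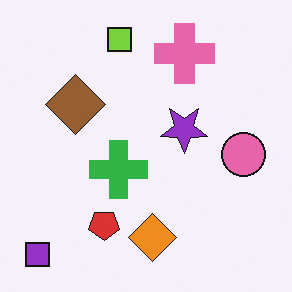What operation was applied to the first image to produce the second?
Flipped vertically (top ↔ bottom).

The purple square is in the top-left of the first image and the bottom-left of the second — shapes on opposite sides of the horizontal midline have swapped in a mirror flip.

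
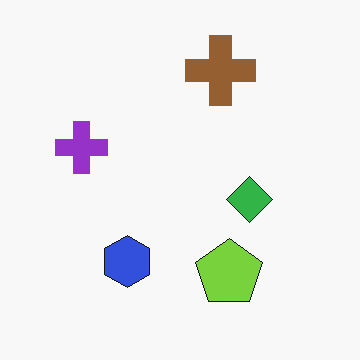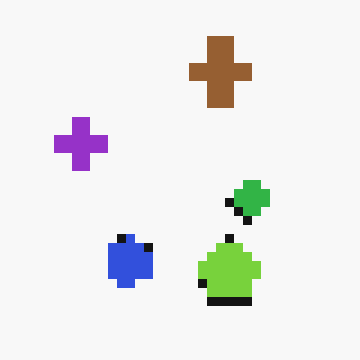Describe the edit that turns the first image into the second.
It was coarsely pixelated.

Shapes are reduced to large square blocks; fine edges and outlines are lost — a downscale-then-upscale (mosaic) effect.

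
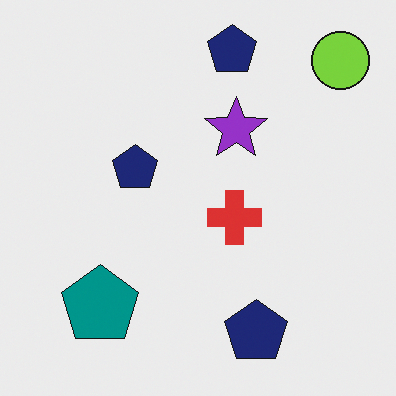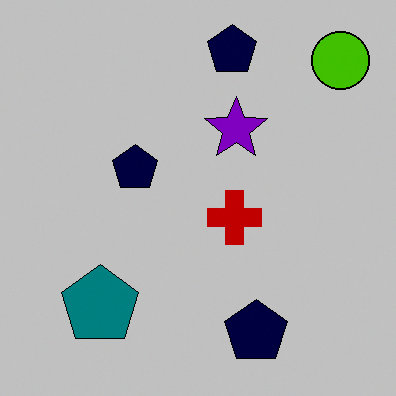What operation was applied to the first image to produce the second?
Heavily posterized to just a handful of flat colors.

Each flat color has snapped to a coarser quantized level — most visibly, the near-white background has dropped to a flat grey.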